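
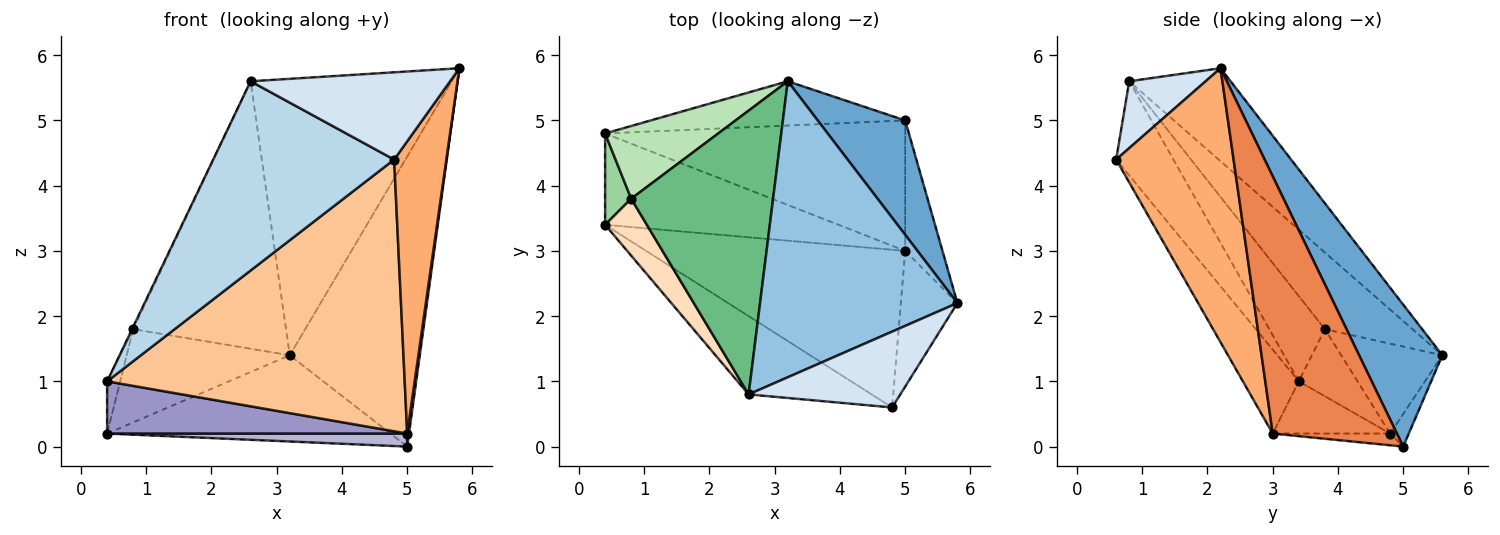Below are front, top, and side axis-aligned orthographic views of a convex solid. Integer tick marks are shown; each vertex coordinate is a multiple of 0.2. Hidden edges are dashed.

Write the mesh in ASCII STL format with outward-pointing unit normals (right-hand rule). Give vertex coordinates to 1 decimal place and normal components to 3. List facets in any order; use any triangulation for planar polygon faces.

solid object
 facet normal 0.512 0.799 0.315
  outer loop
   vertex 5.0 5.0 0.0
   vertex 3.2 5.6 1.4
   vertex 5.8 2.2 5.8
  endloop
 endfacet
 facet normal -0.326 0.645 0.691
  outer loop
   vertex 2.6 0.8 5.6
   vertex 5.8 2.2 5.8
   vertex 3.2 5.6 1.4
  endloop
 endfacet
 facet normal -0.281 -0.887 -0.367
  outer loop
   vertex 2.6 0.8 5.6
   vertex 0.4 3.4 1.0
   vertex 4.8 0.6 4.4
  endloop
 endfacet
 facet normal 0.278 -0.725 0.630
  outer loop
   vertex 2.6 0.8 5.6
   vertex 4.8 0.6 4.4
   vertex 5.8 2.2 5.8
  endloop
 endfacet
 facet normal 0.990 -0.014 -0.143
  outer loop
   vertex 5.0 3.0 0.2
   vertex 5.0 5.0 0.0
   vertex 5.8 2.2 5.8
  endloop
 endfacet
 facet normal 0.898 -0.399 -0.185
  outer loop
   vertex 5.0 3.0 0.2
   vertex 5.8 2.2 5.8
   vertex 4.8 0.6 4.4
  endloop
 endfacet
 facet normal -0.160 -0.854 -0.495
  outer loop
   vertex 5.0 3.0 0.2
   vertex 4.8 0.6 4.4
   vertex 0.4 3.4 1.0
  endloop
 endfacet
 facet normal -0.898 0.018 0.440
  outer loop
   vertex 0.8 3.8 1.8
   vertex 0.4 3.4 1.0
   vertex 2.6 0.8 5.6
  endloop
 endfacet
 facet normal -0.366 0.638 0.677
  outer loop
   vertex 0.8 3.8 1.8
   vertex 2.6 0.8 5.6
   vertex 3.2 5.6 1.4
  endloop
 endfacet
 facet normal -0.913 0.203 0.355
  outer loop
   vertex 0.4 4.8 0.2
   vertex 0.4 3.4 1.0
   vertex 0.8 3.8 1.8
  endloop
 endfacet
 facet normal -0.439 0.708 0.553
  outer loop
   vertex 0.4 4.8 0.2
   vertex 0.8 3.8 1.8
   vertex 3.2 5.6 1.4
  endloop
 endfacet
 facet normal -0.058 0.888 -0.456
  outer loop
   vertex 0.4 4.8 0.2
   vertex 3.2 5.6 1.4
   vertex 5.0 5.0 0.0
  endloop
 endfacet
 facet normal -0.191 -0.487 -0.852
  outer loop
   vertex 0.4 4.8 0.2
   vertex 5.0 3.0 0.2
   vertex 0.4 3.4 1.0
  endloop
 endfacet
 facet normal -0.039 -0.099 -0.994
  outer loop
   vertex 0.4 4.8 0.2
   vertex 5.0 5.0 0.0
   vertex 5.0 3.0 0.2
  endloop
 endfacet
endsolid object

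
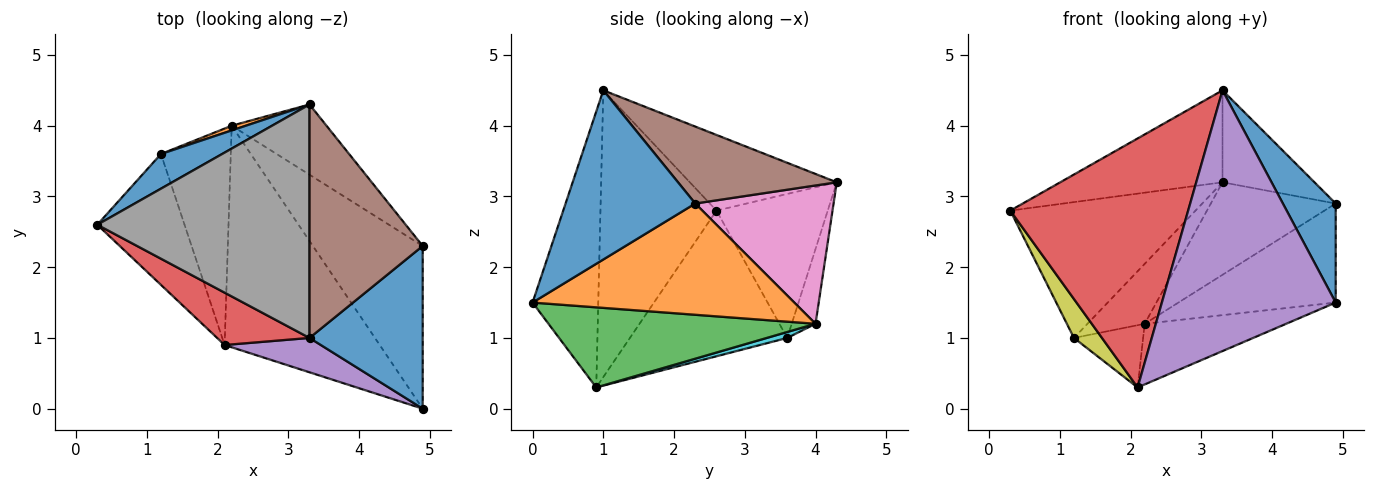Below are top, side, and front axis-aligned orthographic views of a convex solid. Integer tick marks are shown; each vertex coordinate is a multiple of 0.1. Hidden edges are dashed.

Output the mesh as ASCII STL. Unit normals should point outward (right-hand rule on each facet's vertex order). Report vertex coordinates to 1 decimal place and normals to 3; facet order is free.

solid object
 facet normal 0.787 -0.321 0.527
  outer loop
   vertex 3.3 1.0 4.5
   vertex 4.9 0.0 1.5
   vertex 4.9 2.3 2.9
  endloop
 endfacet
 facet normal 0.654 0.393 -0.646
  outer loop
   vertex 2.2 4.0 1.2
   vertex 4.9 2.3 2.9
   vertex 4.9 0.0 1.5
  endloop
 endfacet
 facet normal 0.446 0.236 -0.863
  outer loop
   vertex 2.1 0.9 0.3
   vertex 2.2 4.0 1.2
   vertex 4.9 0.0 1.5
  endloop
 endfacet
 facet normal -0.538 -0.825 0.173
  outer loop
   vertex 2.1 0.9 0.3
   vertex 3.3 1.0 4.5
   vertex 0.3 2.6 2.8
  endloop
 endfacet
 facet normal -0.351 -0.928 0.122
  outer loop
   vertex 2.1 0.9 0.3
   vertex 4.9 0.0 1.5
   vertex 3.3 1.0 4.5
  endloop
 endfacet
 facet normal 0.535 0.310 0.786
  outer loop
   vertex 3.3 4.3 3.2
   vertex 3.3 1.0 4.5
   vertex 4.9 2.3 2.9
  endloop
 endfacet
 facet normal 0.662 0.597 -0.453
  outer loop
   vertex 3.3 4.3 3.2
   vertex 4.9 2.3 2.9
   vertex 2.2 4.0 1.2
  endloop
 endfacet
 facet normal -0.315 0.348 0.883
  outer loop
   vertex 3.3 4.3 3.2
   vertex 0.3 2.6 2.8
   vertex 3.3 1.0 4.5
  endloop
 endfacet
 facet normal -0.848 -0.151 -0.508
  outer loop
   vertex 1.2 3.6 1.0
   vertex 2.1 0.9 0.3
   vertex 0.3 2.6 2.8
  endloop
 endfacet
 facet normal 0.081 0.275 -0.958
  outer loop
   vertex 1.2 3.6 1.0
   vertex 2.2 4.0 1.2
   vertex 2.1 0.9 0.3
  endloop
 endfacet
 facet normal -0.503 0.837 0.214
  outer loop
   vertex 1.2 3.6 1.0
   vertex 0.3 2.6 2.8
   vertex 3.3 4.3 3.2
  endloop
 endfacet
 facet normal -0.383 0.921 0.072
  outer loop
   vertex 1.2 3.6 1.0
   vertex 3.3 4.3 3.2
   vertex 2.2 4.0 1.2
  endloop
 endfacet
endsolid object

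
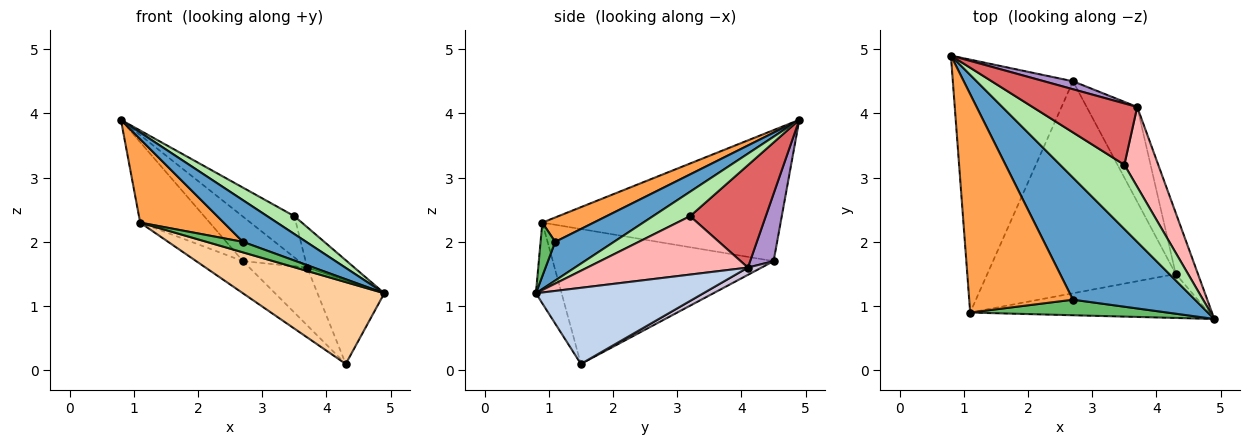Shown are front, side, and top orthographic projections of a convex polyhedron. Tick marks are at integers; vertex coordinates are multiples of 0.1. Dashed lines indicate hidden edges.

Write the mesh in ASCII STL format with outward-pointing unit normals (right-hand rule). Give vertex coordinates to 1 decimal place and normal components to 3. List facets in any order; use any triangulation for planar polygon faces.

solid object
 facet normal 0.287 -0.310 0.906
  outer loop
   vertex 2.7 1.1 2.0
   vertex 4.9 0.8 1.2
   vertex 0.8 4.9 3.9
  endloop
 endfacet
 facet normal 0.897 0.358 -0.261
  outer loop
   vertex 3.7 4.1 1.6
   vertex 4.9 0.8 1.2
   vertex 4.3 1.5 0.1
  endloop
 endfacet
 facet normal 0.215 -0.349 0.912
  outer loop
   vertex 1.1 0.9 2.3
   vertex 2.7 1.1 2.0
   vertex 0.8 4.9 3.9
  endloop
 endfacet
 facet normal -0.158 -0.870 -0.467
  outer loop
   vertex 1.1 0.9 2.3
   vertex 4.3 1.5 0.1
   vertex 4.9 0.8 1.2
  endloop
 endfacet
 facet normal 0.220 -0.545 0.809
  outer loop
   vertex 1.1 0.9 2.3
   vertex 4.9 0.8 1.2
   vertex 2.7 1.1 2.0
  endloop
 endfacet
 facet normal 0.344 -0.252 0.905
  outer loop
   vertex 3.5 3.2 2.4
   vertex 0.8 4.9 3.9
   vertex 4.9 0.8 1.2
  endloop
 endfacet
 facet normal 0.630 0.433 0.644
  outer loop
   vertex 3.5 3.2 2.4
   vertex 3.7 4.1 1.6
   vertex 0.8 4.9 3.9
  endloop
 endfacet
 facet normal 0.838 0.246 0.486
  outer loop
   vertex 3.5 3.2 2.4
   vertex 4.9 0.8 1.2
   vertex 3.7 4.1 1.6
  endloop
 endfacet
 facet normal 0.380 0.910 0.163
  outer loop
   vertex 2.7 4.5 1.7
   vertex 0.8 4.9 3.9
   vertex 3.7 4.1 1.6
  endloop
 endfacet
 facet normal 0.122 0.517 -0.847
  outer loop
   vertex 2.7 4.5 1.7
   vertex 3.7 4.1 1.6
   vertex 4.3 1.5 0.1
  endloop
 endfacet
 facet normal -0.721 0.210 -0.661
  outer loop
   vertex 2.7 4.5 1.7
   vertex 1.1 0.9 2.3
   vertex 0.8 4.9 3.9
  endloop
 endfacet
 facet normal -0.578 0.122 -0.807
  outer loop
   vertex 2.7 4.5 1.7
   vertex 4.3 1.5 0.1
   vertex 1.1 0.9 2.3
  endloop
 endfacet
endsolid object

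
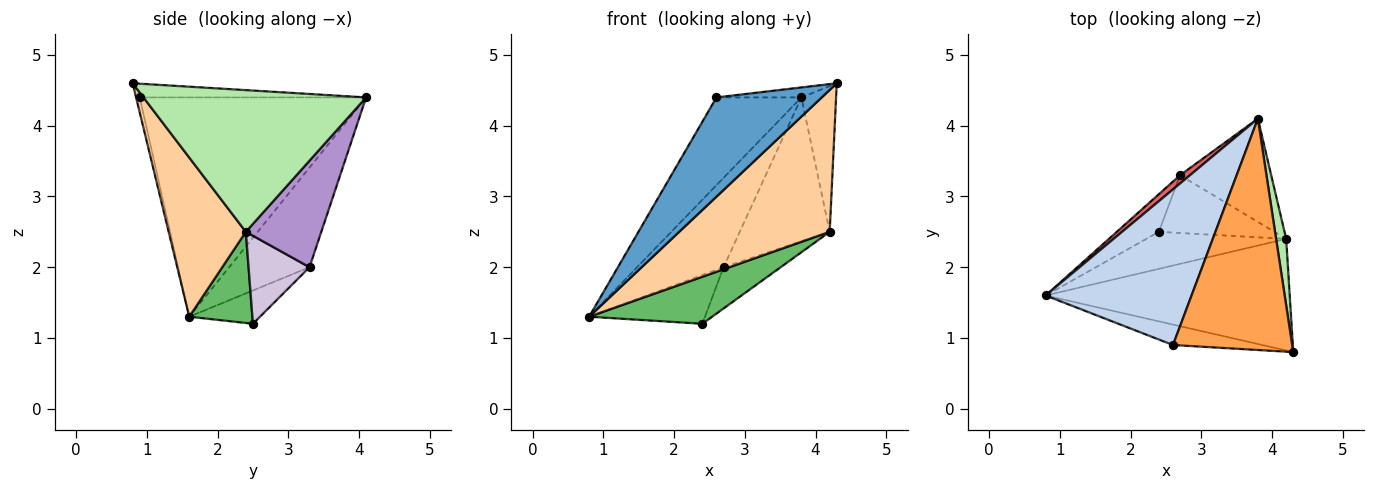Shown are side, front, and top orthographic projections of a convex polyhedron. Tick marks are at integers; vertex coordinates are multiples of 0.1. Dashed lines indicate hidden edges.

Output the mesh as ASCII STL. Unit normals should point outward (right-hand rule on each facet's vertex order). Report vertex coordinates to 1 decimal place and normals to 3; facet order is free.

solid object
 facet normal -0.034 -0.979 -0.201
  outer loop
   vertex 2.6 0.9 4.4
   vertex 0.8 1.6 1.3
   vertex 4.3 0.8 4.6
  endloop
 endfacet
 facet normal -0.795 0.298 0.529
  outer loop
   vertex 2.6 0.9 4.4
   vertex 3.8 4.1 4.4
   vertex 0.8 1.6 1.3
  endloop
 endfacet
 facet normal -0.114 0.043 0.993
  outer loop
   vertex 2.6 0.9 4.4
   vertex 4.3 0.8 4.6
   vertex 3.8 4.1 4.4
  endloop
 endfacet
 facet normal 0.374 -0.729 -0.573
  outer loop
   vertex 4.2 2.4 2.5
   vertex 4.3 0.8 4.6
   vertex 0.8 1.6 1.3
  endloop
 endfacet
 facet normal 0.374 -0.729 -0.574
  outer loop
   vertex 4.2 2.4 2.5
   vertex 0.8 1.6 1.3
   vertex 2.4 2.5 1.2
  endloop
 endfacet
 facet normal 0.986 0.154 0.070
  outer loop
   vertex 4.2 2.4 2.5
   vertex 3.8 4.1 4.4
   vertex 4.3 0.8 4.6
  endloop
 endfacet
 facet normal -0.679 0.731 0.068
  outer loop
   vertex 2.7 3.3 2.0
   vertex 0.8 1.6 1.3
   vertex 3.8 4.1 4.4
  endloop
 endfacet
 facet normal -0.435 0.713 -0.550
  outer loop
   vertex 2.7 3.3 2.0
   vertex 2.4 2.5 1.2
   vertex 0.8 1.6 1.3
  endloop
 endfacet
 facet normal 0.563 0.671 -0.482
  outer loop
   vertex 2.7 3.3 2.0
   vertex 3.8 4.1 4.4
   vertex 4.2 2.4 2.5
  endloop
 endfacet
 facet normal 0.527 0.494 -0.692
  outer loop
   vertex 2.7 3.3 2.0
   vertex 4.2 2.4 2.5
   vertex 2.4 2.5 1.2
  endloop
 endfacet
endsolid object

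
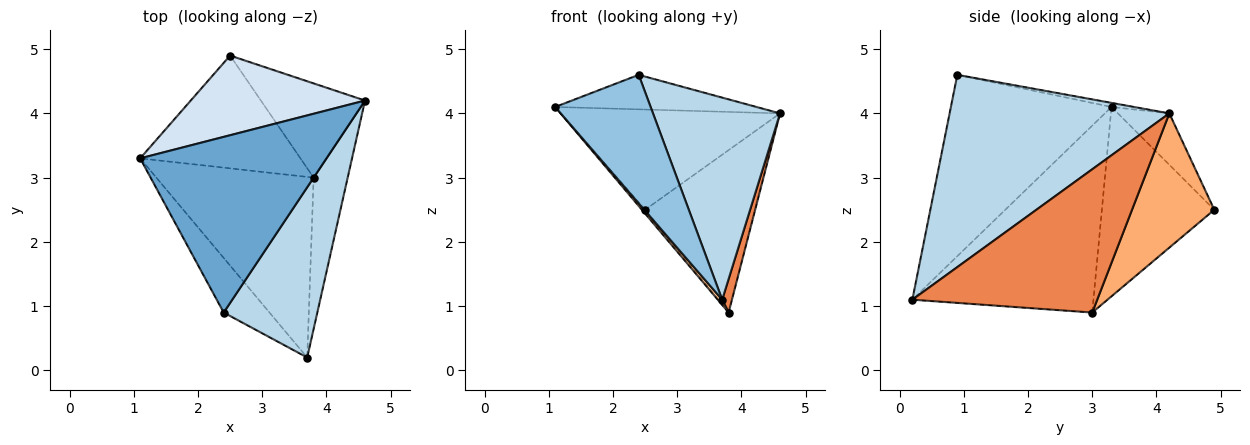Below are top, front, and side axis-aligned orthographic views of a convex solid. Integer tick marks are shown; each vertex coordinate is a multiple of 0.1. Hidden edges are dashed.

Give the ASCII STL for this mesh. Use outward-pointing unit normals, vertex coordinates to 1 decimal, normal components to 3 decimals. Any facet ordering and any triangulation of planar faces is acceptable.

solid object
 facet normal -0.022 0.193 0.981
  outer loop
   vertex 2.4 0.9 4.6
   vertex 4.6 4.2 4.0
   vertex 1.1 3.3 4.1
  endloop
 endfacet
 facet normal -0.840 -0.499 -0.212
  outer loop
   vertex 2.4 0.9 4.6
   vertex 1.1 3.3 4.1
   vertex 3.7 0.2 1.1
  endloop
 endfacet
 facet normal 0.798 -0.461 0.389
  outer loop
   vertex 2.4 0.9 4.6
   vertex 3.7 0.2 1.1
   vertex 4.6 4.2 4.0
  endloop
 endfacet
 facet normal -0.181 0.770 0.612
  outer loop
   vertex 2.5 4.9 2.5
   vertex 1.1 3.3 4.1
   vertex 4.6 4.2 4.0
  endloop
 endfacet
 facet normal 0.972 -0.051 -0.231
  outer loop
   vertex 3.8 3.0 0.9
   vertex 4.6 4.2 4.0
   vertex 3.7 0.2 1.1
  endloop
 endfacet
 facet normal 0.543 0.726 -0.421
  outer loop
   vertex 3.8 3.0 0.9
   vertex 2.5 4.9 2.5
   vertex 4.6 4.2 4.0
  endloop
 endfacet
 facet normal -0.765 -0.019 -0.644
  outer loop
   vertex 3.8 3.0 0.9
   vertex 3.7 0.2 1.1
   vertex 1.1 3.3 4.1
  endloop
 endfacet
 facet normal -0.763 0.022 -0.646
  outer loop
   vertex 3.8 3.0 0.9
   vertex 1.1 3.3 4.1
   vertex 2.5 4.9 2.5
  endloop
 endfacet
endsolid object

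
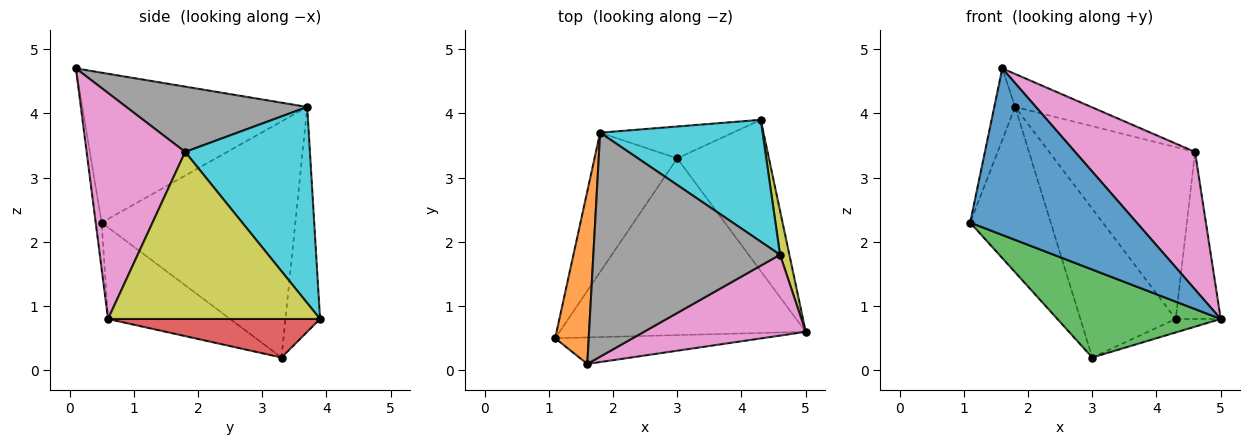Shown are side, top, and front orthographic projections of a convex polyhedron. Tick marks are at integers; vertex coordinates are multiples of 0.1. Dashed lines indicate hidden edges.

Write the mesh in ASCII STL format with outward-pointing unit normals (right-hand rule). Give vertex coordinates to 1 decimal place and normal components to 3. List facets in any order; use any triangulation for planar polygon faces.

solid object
 facet normal -0.035 -0.987 -0.157
  outer loop
   vertex 1.6 0.1 4.7
   vertex 1.1 0.5 2.3
   vertex 5.0 0.6 0.8
  endloop
 endfacet
 facet normal -0.972 0.090 0.218
  outer loop
   vertex 1.8 3.7 4.1
   vertex 1.1 0.5 2.3
   vertex 1.6 0.1 4.7
  endloop
 endfacet
 facet normal -0.316 -0.423 -0.849
  outer loop
   vertex 3.0 3.3 0.2
   vertex 5.0 0.6 0.8
   vertex 1.1 0.5 2.3
  endloop
 endfacet
 facet normal 0.386 0.082 -0.919
  outer loop
   vertex 3.0 3.3 0.2
   vertex 4.3 3.9 0.8
   vertex 5.0 0.6 0.8
  endloop
 endfacet
 facet normal -0.879 0.365 -0.308
  outer loop
   vertex 3.0 3.3 0.2
   vertex 1.1 0.5 2.3
   vertex 1.8 3.7 4.1
  endloop
 endfacet
 facet normal -0.334 0.922 -0.197
  outer loop
   vertex 3.0 3.3 0.2
   vertex 1.8 3.7 4.1
   vertex 4.3 3.9 0.8
  endloop
 endfacet
 facet normal 0.578 -0.704 0.414
  outer loop
   vertex 4.6 1.8 3.4
   vertex 1.6 0.1 4.7
   vertex 5.0 0.6 0.8
  endloop
 endfacet
 facet normal 0.327 0.138 0.935
  outer loop
   vertex 4.6 1.8 3.4
   vertex 1.8 3.7 4.1
   vertex 1.6 0.1 4.7
  endloop
 endfacet
 facet normal 0.977 0.207 0.055
  outer loop
   vertex 4.6 1.8 3.4
   vertex 5.0 0.6 0.8
   vertex 4.3 3.9 0.8
  endloop
 endfacet
 facet normal 0.572 0.669 0.474
  outer loop
   vertex 4.6 1.8 3.4
   vertex 4.3 3.9 0.8
   vertex 1.8 3.7 4.1
  endloop
 endfacet
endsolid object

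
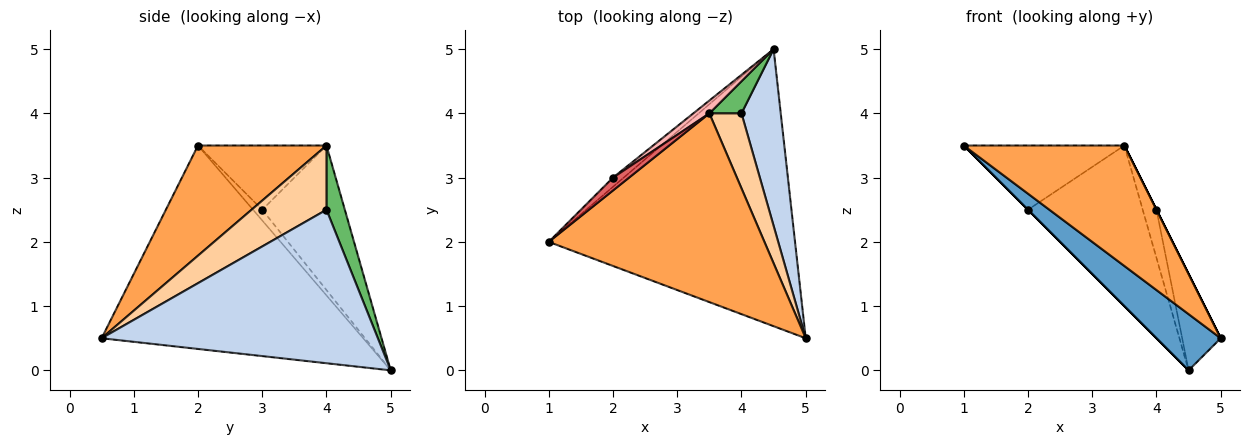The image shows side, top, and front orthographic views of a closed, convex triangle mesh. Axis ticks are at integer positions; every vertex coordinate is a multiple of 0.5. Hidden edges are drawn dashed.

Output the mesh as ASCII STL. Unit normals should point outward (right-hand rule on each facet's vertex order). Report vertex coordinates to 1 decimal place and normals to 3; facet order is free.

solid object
 facet normal -0.629 -0.155 -0.762
  outer loop
   vertex 4.5 5.0 0.0
   vertex 5.0 0.5 0.5
   vertex 1.0 2.0 3.5
  endloop
 endfacet
 facet normal 0.960 0.134 0.246
  outer loop
   vertex 4.0 4.0 2.5
   vertex 5.0 0.5 0.5
   vertex 4.5 5.0 0.0
  endloop
 endfacet
 facet normal 0.395 -0.494 0.774
  outer loop
   vertex 3.5 4.0 3.5
   vertex 1.0 2.0 3.5
   vertex 5.0 0.5 0.5
  endloop
 endfacet
 facet normal 0.894 0.000 0.447
  outer loop
   vertex 3.5 4.0 3.5
   vertex 5.0 0.5 0.5
   vertex 4.0 4.0 2.5
  endloop
 endfacet
 facet normal 0.743 0.557 0.371
  outer loop
   vertex 3.5 4.0 3.5
   vertex 4.0 4.0 2.5
   vertex 4.5 5.0 0.0
  endloop
 endfacet
 facet normal -0.707 0.000 -0.707
  outer loop
   vertex 2.0 3.0 2.5
   vertex 4.5 5.0 0.0
   vertex 1.0 2.0 3.5
  endloop
 endfacet
 facet normal -0.617 0.772 0.154
  outer loop
   vertex 2.0 3.0 2.5
   vertex 1.0 2.0 3.5
   vertex 3.5 4.0 3.5
  endloop
 endfacet
 facet normal -0.583 0.810 0.065
  outer loop
   vertex 2.0 3.0 2.5
   vertex 3.5 4.0 3.5
   vertex 4.5 5.0 0.0
  endloop
 endfacet
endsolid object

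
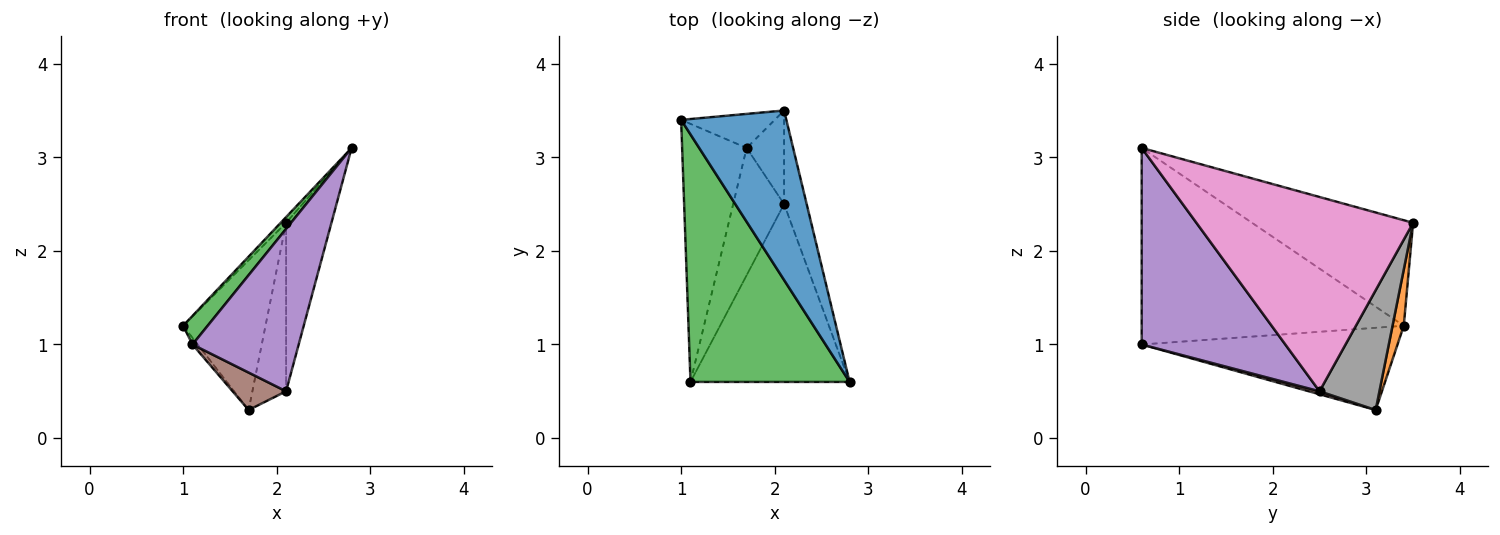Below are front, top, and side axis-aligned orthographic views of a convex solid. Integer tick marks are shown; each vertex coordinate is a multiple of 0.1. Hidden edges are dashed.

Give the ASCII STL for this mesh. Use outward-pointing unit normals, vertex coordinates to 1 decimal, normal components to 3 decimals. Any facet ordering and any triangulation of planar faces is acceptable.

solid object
 facet normal -0.708 0.024 0.706
  outer loop
   vertex 2.1 3.5 2.3
   vertex 1.0 3.4 1.2
   vertex 2.8 0.6 3.1
  endloop
 endfacet
 facet normal 0.132 0.967 -0.220
  outer loop
   vertex 1.7 3.1 0.3
   vertex 1.0 3.4 1.2
   vertex 2.1 3.5 2.3
  endloop
 endfacet
 facet normal -0.775 -0.073 0.628
  outer loop
   vertex 1.1 0.6 1.0
   vertex 2.8 0.6 3.1
   vertex 1.0 3.4 1.2
  endloop
 endfacet
 facet normal -0.787 0.016 -0.617
  outer loop
   vertex 1.1 0.6 1.0
   vertex 1.0 3.4 1.2
   vertex 1.7 3.1 0.3
  endloop
 endfacet
 facet normal 0.674 -0.498 -0.546
  outer loop
   vertex 2.1 2.5 0.5
   vertex 2.8 0.6 3.1
   vertex 1.1 0.6 1.0
  endloop
 endfacet
 facet normal 0.056 -0.282 -0.958
  outer loop
   vertex 2.1 2.5 0.5
   vertex 1.1 0.6 1.0
   vertex 1.7 3.1 0.3
  endloop
 endfacet
 facet normal 0.973 0.204 -0.113
  outer loop
   vertex 2.1 2.5 0.5
   vertex 2.1 3.5 2.3
   vertex 2.8 0.6 3.1
  endloop
 endfacet
 facet normal 0.841 0.473 -0.263
  outer loop
   vertex 2.1 2.5 0.5
   vertex 1.7 3.1 0.3
   vertex 2.1 3.5 2.3
  endloop
 endfacet
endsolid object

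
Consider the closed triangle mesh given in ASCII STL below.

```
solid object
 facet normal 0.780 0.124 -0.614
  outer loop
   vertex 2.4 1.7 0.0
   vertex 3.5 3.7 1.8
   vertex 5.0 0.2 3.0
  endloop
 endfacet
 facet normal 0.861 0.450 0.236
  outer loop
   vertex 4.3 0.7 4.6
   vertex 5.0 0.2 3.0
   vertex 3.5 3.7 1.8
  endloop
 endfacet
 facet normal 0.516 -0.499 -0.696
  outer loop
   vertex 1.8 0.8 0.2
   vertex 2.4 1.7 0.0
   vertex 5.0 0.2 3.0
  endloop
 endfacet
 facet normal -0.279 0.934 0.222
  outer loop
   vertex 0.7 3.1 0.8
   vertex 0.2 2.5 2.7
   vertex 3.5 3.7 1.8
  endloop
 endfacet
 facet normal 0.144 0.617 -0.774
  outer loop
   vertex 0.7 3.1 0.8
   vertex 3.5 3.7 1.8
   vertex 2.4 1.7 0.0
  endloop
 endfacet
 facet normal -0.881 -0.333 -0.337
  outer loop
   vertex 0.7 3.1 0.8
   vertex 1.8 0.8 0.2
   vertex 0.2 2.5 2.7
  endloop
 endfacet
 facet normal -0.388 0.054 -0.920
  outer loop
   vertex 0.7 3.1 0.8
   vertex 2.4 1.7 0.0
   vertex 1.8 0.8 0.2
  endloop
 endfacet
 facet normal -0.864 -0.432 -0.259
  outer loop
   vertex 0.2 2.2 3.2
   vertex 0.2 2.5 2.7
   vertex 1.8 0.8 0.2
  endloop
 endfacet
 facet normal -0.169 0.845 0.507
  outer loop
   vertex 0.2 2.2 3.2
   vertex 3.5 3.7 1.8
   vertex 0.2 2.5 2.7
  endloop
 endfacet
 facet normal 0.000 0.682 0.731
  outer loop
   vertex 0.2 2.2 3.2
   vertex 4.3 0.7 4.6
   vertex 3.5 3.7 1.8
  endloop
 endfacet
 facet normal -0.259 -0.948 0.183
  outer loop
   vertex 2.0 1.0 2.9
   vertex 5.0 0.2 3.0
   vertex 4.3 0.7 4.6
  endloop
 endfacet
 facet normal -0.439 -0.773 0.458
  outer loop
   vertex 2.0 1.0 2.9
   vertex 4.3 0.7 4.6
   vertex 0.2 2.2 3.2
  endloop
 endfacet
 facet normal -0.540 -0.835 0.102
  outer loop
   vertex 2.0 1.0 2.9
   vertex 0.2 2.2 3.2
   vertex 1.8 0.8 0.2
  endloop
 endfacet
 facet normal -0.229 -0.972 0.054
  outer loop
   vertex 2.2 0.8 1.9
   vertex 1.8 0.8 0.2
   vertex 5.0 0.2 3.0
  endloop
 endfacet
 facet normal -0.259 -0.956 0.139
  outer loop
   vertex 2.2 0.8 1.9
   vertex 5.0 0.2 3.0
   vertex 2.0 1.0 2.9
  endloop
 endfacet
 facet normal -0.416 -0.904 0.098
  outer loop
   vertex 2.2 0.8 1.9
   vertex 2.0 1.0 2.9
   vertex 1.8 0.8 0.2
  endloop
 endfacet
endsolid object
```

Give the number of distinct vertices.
10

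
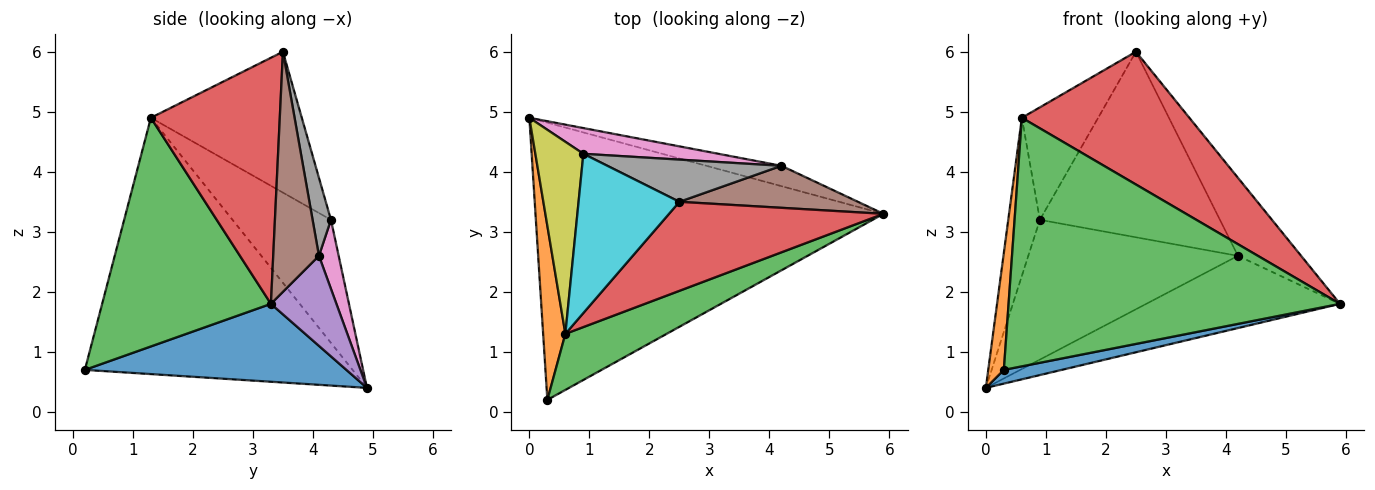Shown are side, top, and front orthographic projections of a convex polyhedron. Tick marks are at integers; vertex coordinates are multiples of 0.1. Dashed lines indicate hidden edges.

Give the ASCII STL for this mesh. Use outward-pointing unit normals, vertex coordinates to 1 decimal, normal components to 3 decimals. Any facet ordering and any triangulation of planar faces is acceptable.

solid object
 facet normal 0.218 -0.048 -0.975
  outer loop
   vertex 0.3 0.2 0.7
   vertex 0.0 4.9 0.4
   vertex 5.9 3.3 1.8
  endloop
 endfacet
 facet normal -0.995 -0.058 0.086
  outer loop
   vertex 0.6 1.3 4.9
   vertex 0.0 4.9 0.4
   vertex 0.3 0.2 0.7
  endloop
 endfacet
 facet normal 0.445 -0.874 0.197
  outer loop
   vertex 0.6 1.3 4.9
   vertex 0.3 0.2 0.7
   vertex 5.9 3.3 1.8
  endloop
 endfacet
 facet normal 0.539 -0.700 0.469
  outer loop
   vertex 0.6 1.3 4.9
   vertex 5.9 3.3 1.8
   vertex 2.5 3.5 6.0
  endloop
 endfacet
 facet normal 0.309 0.915 -0.258
  outer loop
   vertex 4.2 4.1 2.6
   vertex 5.9 3.3 1.8
   vertex 0.0 4.9 0.4
  endloop
 endfacet
 facet normal 0.538 0.742 0.400
  outer loop
   vertex 4.2 4.1 2.6
   vertex 2.5 3.5 6.0
   vertex 5.9 3.3 1.8
  endloop
 endfacet
 facet normal 0.092 0.979 0.180
  outer loop
   vertex 0.9 4.3 3.2
   vertex 4.2 4.1 2.6
   vertex 0.0 4.9 0.4
  endloop
 endfacet
 facet normal 0.099 0.970 0.221
  outer loop
   vertex 0.9 4.3 3.2
   vertex 2.5 3.5 6.0
   vertex 4.2 4.1 2.6
  endloop
 endfacet
 facet normal -0.892 0.287 0.348
  outer loop
   vertex 0.9 4.3 3.2
   vertex 0.0 4.9 0.4
   vertex 0.6 1.3 4.9
  endloop
 endfacet
 facet normal -0.752 0.380 0.538
  outer loop
   vertex 0.9 4.3 3.2
   vertex 0.6 1.3 4.9
   vertex 2.5 3.5 6.0
  endloop
 endfacet
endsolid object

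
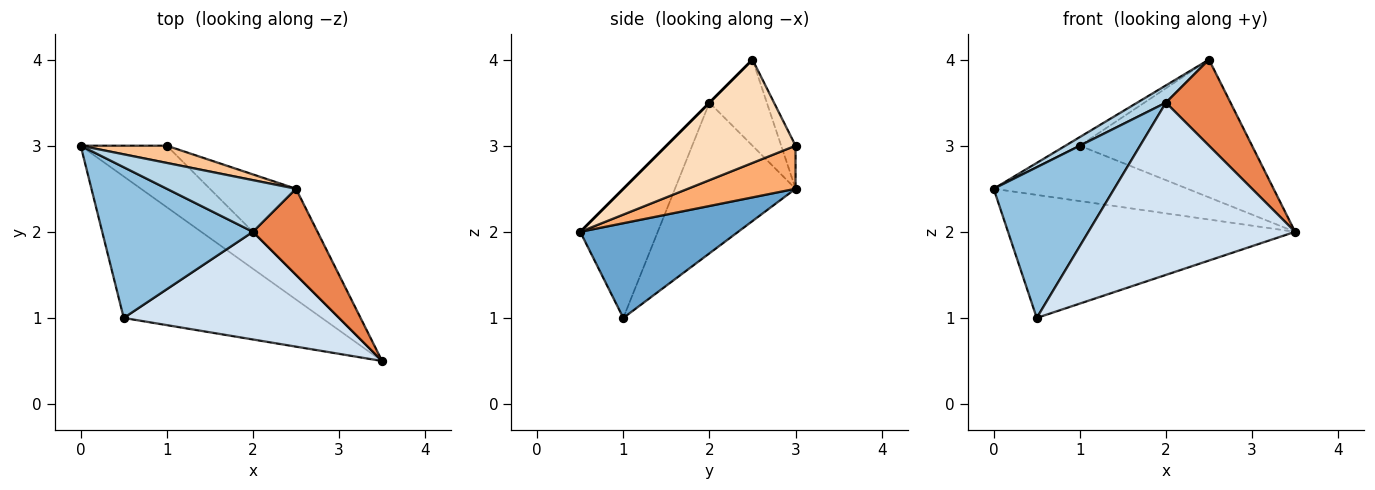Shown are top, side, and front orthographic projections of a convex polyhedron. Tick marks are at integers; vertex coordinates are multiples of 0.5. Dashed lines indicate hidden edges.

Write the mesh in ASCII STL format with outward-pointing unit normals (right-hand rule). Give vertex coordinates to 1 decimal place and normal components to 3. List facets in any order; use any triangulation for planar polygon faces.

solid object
 facet normal 0.339 0.617 -0.710
  outer loop
   vertex 0.5 1.0 1.0
   vertex 0.0 3.0 2.5
   vertex 3.5 0.5 2.0
  endloop
 endfacet
 facet normal -0.577 -0.577 0.577
  outer loop
   vertex 2.0 2.0 3.5
   vertex 0.0 3.0 2.5
   vertex 0.5 1.0 1.0
  endloop
 endfacet
 facet normal -0.535 -0.267 0.802
  outer loop
   vertex 2.0 2.0 3.5
   vertex 2.5 2.5 4.0
   vertex 0.0 3.0 2.5
  endloop
 endfacet
 facet normal -0.303 -0.808 0.505
  outer loop
   vertex 2.0 2.0 3.5
   vertex 0.5 1.0 1.0
   vertex 3.5 0.5 2.0
  endloop
 endfacet
 facet normal 0.000 -0.707 0.707
  outer loop
   vertex 2.0 2.0 3.5
   vertex 3.5 0.5 2.0
   vertex 2.5 2.5 4.0
  endloop
 endfacet
 facet normal 0.348 0.627 -0.697
  outer loop
   vertex 1.0 3.0 3.0
   vertex 3.5 0.5 2.0
   vertex 0.0 3.0 2.5
  endloop
 endfacet
 facet normal -0.408 0.408 0.816
  outer loop
   vertex 1.0 3.0 3.0
   vertex 0.0 3.0 2.5
   vertex 2.5 2.5 4.0
  endloop
 endfacet
 facet normal 0.537 0.716 -0.447
  outer loop
   vertex 1.0 3.0 3.0
   vertex 2.5 2.5 4.0
   vertex 3.5 0.5 2.0
  endloop
 endfacet
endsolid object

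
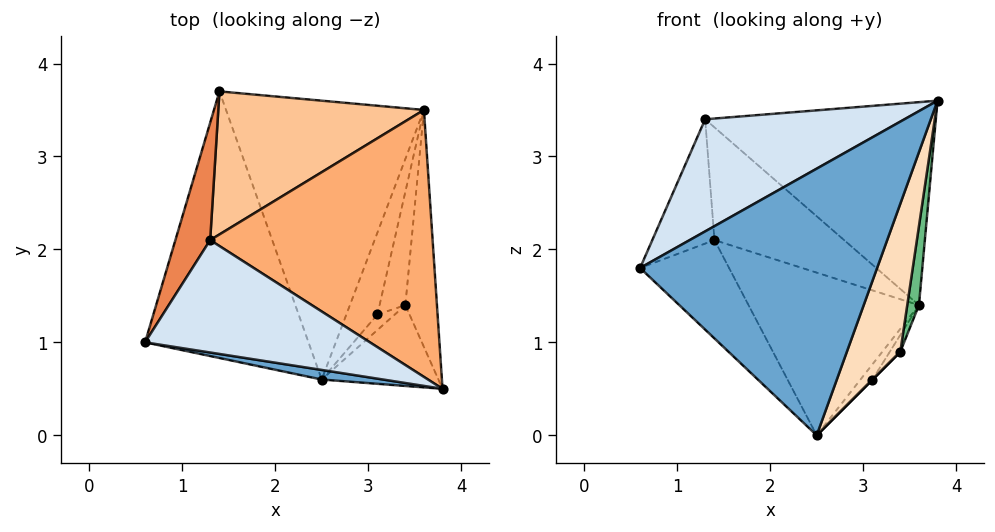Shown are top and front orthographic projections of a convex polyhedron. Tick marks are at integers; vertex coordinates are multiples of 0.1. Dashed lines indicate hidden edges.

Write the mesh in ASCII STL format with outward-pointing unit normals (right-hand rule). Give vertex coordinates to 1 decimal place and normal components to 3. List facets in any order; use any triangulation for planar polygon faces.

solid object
 facet normal -0.174 -0.984 0.035
  outer loop
   vertex 2.5 0.6 0.0
   vertex 3.8 0.5 3.6
   vertex 0.6 1.0 1.8
  endloop
 endfacet
 facet normal -0.632 0.268 -0.727
  outer loop
   vertex 2.5 0.6 0.0
   vertex 0.6 1.0 1.8
   vertex 1.4 3.7 2.1
  endloop
 endfacet
 facet normal -0.223 0.491 -0.842
  outer loop
   vertex 3.6 3.5 1.4
   vertex 2.5 0.6 0.0
   vertex 1.4 3.7 2.1
  endloop
 endfacet
 facet normal -0.453 -0.629 0.631
  outer loop
   vertex 1.3 2.1 3.4
   vertex 0.6 1.0 1.8
   vertex 3.8 0.5 3.6
  endloop
 endfacet
 facet normal -0.938 0.252 0.237
  outer loop
   vertex 1.3 2.1 3.4
   vertex 1.4 3.7 2.1
   vertex 0.6 1.0 1.8
  endloop
 endfacet
 facet normal 0.308 0.576 0.757
  outer loop
   vertex 1.3 2.1 3.4
   vertex 3.8 0.5 3.6
   vertex 3.6 3.5 1.4
  endloop
 endfacet
 facet normal 0.293 0.592 0.751
  outer loop
   vertex 1.3 2.1 3.4
   vertex 3.6 3.5 1.4
   vertex 1.4 3.7 2.1
  endloop
 endfacet
 facet normal 0.783 -0.546 -0.298
  outer loop
   vertex 3.4 1.4 0.9
   vertex 3.8 0.5 3.6
   vertex 2.5 0.6 0.0
  endloop
 endfacet
 facet normal 0.985 -0.055 -0.164
  outer loop
   vertex 3.4 1.4 0.9
   vertex 3.6 3.5 1.4
   vertex 3.8 0.5 3.6
  endloop
 endfacet
 facet normal 0.610 0.145 -0.779
  outer loop
   vertex 3.1 1.3 0.6
   vertex 2.5 0.6 0.0
   vertex 3.6 3.5 1.4
  endloop
 endfacet
 facet normal 0.707 0.000 -0.707
  outer loop
   vertex 3.1 1.3 0.6
   vertex 3.4 1.4 0.9
   vertex 2.5 0.6 0.0
  endloop
 endfacet
 facet normal 0.685 0.106 -0.721
  outer loop
   vertex 3.1 1.3 0.6
   vertex 3.6 3.5 1.4
   vertex 3.4 1.4 0.9
  endloop
 endfacet
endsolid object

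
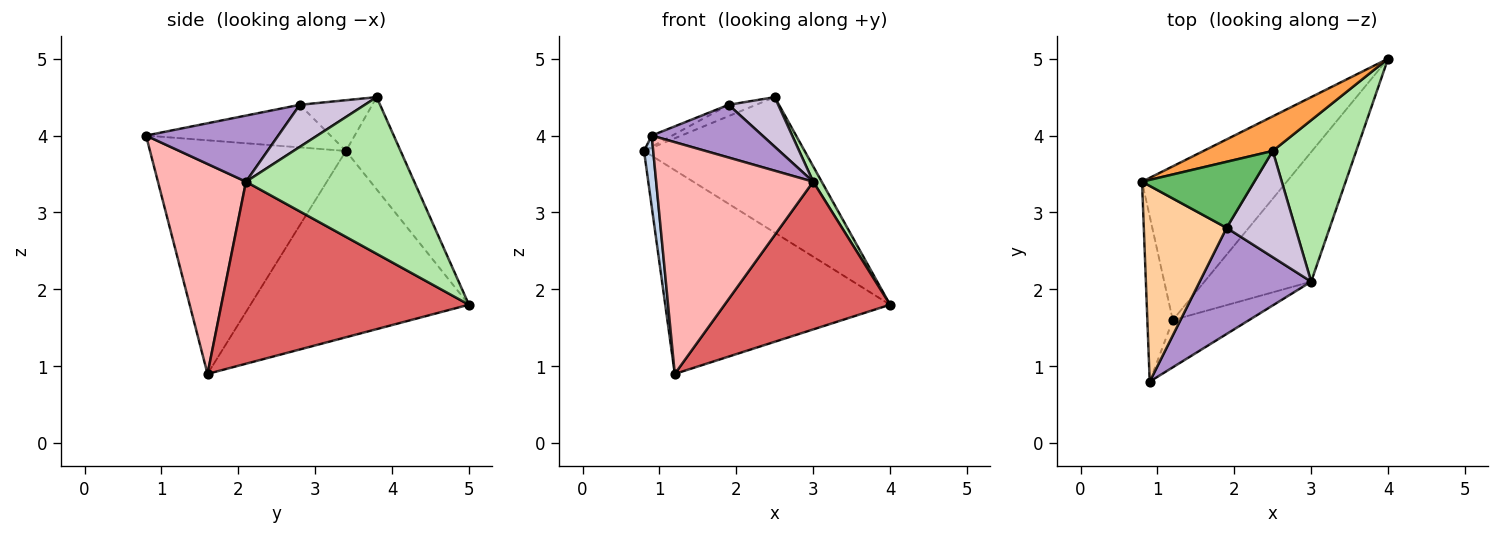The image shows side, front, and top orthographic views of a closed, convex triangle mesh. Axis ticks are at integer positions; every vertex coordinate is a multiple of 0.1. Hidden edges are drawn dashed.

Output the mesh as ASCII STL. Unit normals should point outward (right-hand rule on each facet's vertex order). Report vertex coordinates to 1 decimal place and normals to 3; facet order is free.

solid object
 facet normal -0.613 0.631 -0.476
  outer loop
   vertex 1.2 1.6 0.9
   vertex 0.8 3.4 3.8
   vertex 4.0 5.0 1.8
  endloop
 endfacet
 facet normal -0.993 -0.047 -0.108
  outer loop
   vertex 1.2 1.6 0.9
   vertex 0.9 0.8 4.0
   vertex 0.8 3.4 3.8
  endloop
 endfacet
 facet normal -0.313 0.920 0.235
  outer loop
   vertex 2.5 3.8 4.5
   vertex 4.0 5.0 1.8
   vertex 0.8 3.4 3.8
  endloop
 endfacet
 facet normal -0.457 0.051 0.888
  outer loop
   vertex 1.9 2.8 4.4
   vertex 0.8 3.4 3.8
   vertex 0.9 0.8 4.0
  endloop
 endfacet
 facet normal -0.407 0.154 0.900
  outer loop
   vertex 1.9 2.8 4.4
   vertex 2.5 3.8 4.5
   vertex 0.8 3.4 3.8
  endloop
 endfacet
 facet normal 0.882 -0.045 0.470
  outer loop
   vertex 3.0 2.1 3.4
   vertex 4.0 5.0 1.8
   vertex 2.5 3.8 4.5
  endloop
 endfacet
 facet normal 0.747 -0.499 -0.438
  outer loop
   vertex 3.0 2.1 3.4
   vertex 1.2 1.6 0.9
   vertex 4.0 5.0 1.8
  endloop
 endfacet
 facet normal 0.482 -0.859 -0.175
  outer loop
   vertex 3.0 2.1 3.4
   vertex 0.9 0.8 4.0
   vertex 1.2 1.6 0.9
  endloop
 endfacet
 facet normal 0.469 -0.393 0.791
  outer loop
   vertex 3.0 2.1 3.4
   vertex 1.9 2.8 4.4
   vertex 0.9 0.8 4.0
  endloop
 endfacet
 facet normal 0.485 -0.370 0.792
  outer loop
   vertex 3.0 2.1 3.4
   vertex 2.5 3.8 4.5
   vertex 1.9 2.8 4.4
  endloop
 endfacet
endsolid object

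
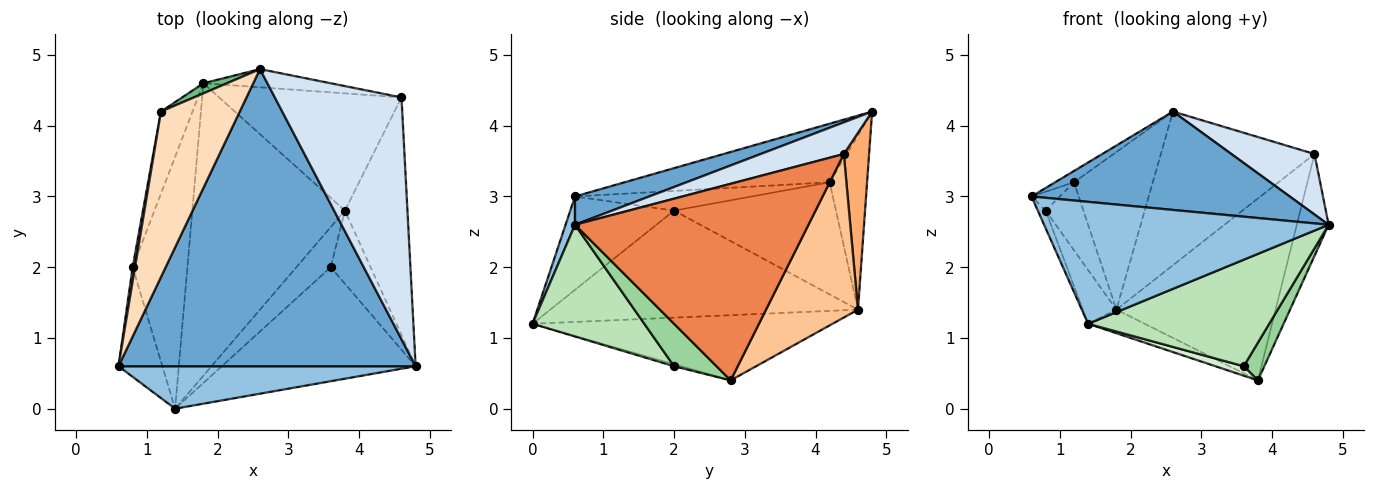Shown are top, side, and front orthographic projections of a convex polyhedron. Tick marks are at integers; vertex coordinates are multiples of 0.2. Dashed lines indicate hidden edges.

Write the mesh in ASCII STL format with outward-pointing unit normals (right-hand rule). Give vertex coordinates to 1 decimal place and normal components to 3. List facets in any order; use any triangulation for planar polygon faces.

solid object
 facet normal 0.090 -0.313 0.945
  outer loop
   vertex 2.6 4.8 4.2
   vertex 0.6 0.6 3.0
   vertex 4.8 0.6 2.6
  endloop
 endfacet
 facet normal 0.031 -0.944 0.329
  outer loop
   vertex 1.4 0.0 1.2
   vertex 4.8 0.6 2.6
   vertex 0.6 0.6 3.0
  endloop
 endfacet
 facet normal -0.392 0.074 -0.917
  outer loop
   vertex 1.4 0.0 1.2
   vertex 1.8 4.6 1.4
   vertex 3.8 2.8 0.4
  endloop
 endfacet
 facet normal 0.236 -0.236 0.943
  outer loop
   vertex 4.6 4.4 3.6
   vertex 2.6 4.8 4.2
   vertex 4.8 0.6 2.6
  endloop
 endfacet
 facet normal 0.945 0.129 -0.301
  outer loop
   vertex 4.6 4.4 3.6
   vertex 4.8 0.6 2.6
   vertex 3.8 2.8 0.4
  endloop
 endfacet
 facet normal 0.161 0.980 -0.116
  outer loop
   vertex 4.6 4.4 3.6
   vertex 1.8 4.6 1.4
   vertex 2.6 4.8 4.2
  endloop
 endfacet
 facet normal 0.437 0.756 -0.487
  outer loop
   vertex 4.6 4.4 3.6
   vertex 3.8 2.8 0.4
   vertex 1.8 4.6 1.4
  endloop
 endfacet
 facet normal -0.596 0.055 0.801
  outer loop
   vertex 1.2 4.2 3.2
   vertex 0.6 0.6 3.0
   vertex 2.6 4.8 4.2
  endloop
 endfacet
 facet normal -0.428 0.902 0.058
  outer loop
   vertex 1.2 4.2 3.2
   vertex 2.6 4.8 4.2
   vertex 1.8 4.6 1.4
  endloop
 endfacet
 facet normal 0.687 -0.333 -0.646
  outer loop
   vertex 3.6 2.0 0.6
   vertex 3.8 2.8 0.4
   vertex 4.8 0.6 2.6
  endloop
 endfacet
 facet normal 0.388 -0.629 -0.673
  outer loop
   vertex 3.6 2.0 0.6
   vertex 4.8 0.6 2.6
   vertex 1.4 0.0 1.2
  endloop
 endfacet
 facet normal -0.057 -0.229 -0.972
  outer loop
   vertex 3.6 2.0 0.6
   vertex 1.4 0.0 1.2
   vertex 3.8 2.8 0.4
  endloop
 endfacet
 facet normal -0.981 0.157 0.118
  outer loop
   vertex 0.8 2.0 2.8
   vertex 0.6 0.6 3.0
   vertex 1.2 4.2 3.2
  endloop
 endfacet
 facet normal -0.939 0.219 -0.264
  outer loop
   vertex 0.8 2.0 2.8
   vertex 1.2 4.2 3.2
   vertex 1.8 4.6 1.4
  endloop
 endfacet
 facet normal -0.903 0.068 -0.424
  outer loop
   vertex 0.8 2.0 2.8
   vertex 1.4 0.0 1.2
   vertex 0.6 0.6 3.0
  endloop
 endfacet
 facet normal -0.886 0.097 -0.453
  outer loop
   vertex 0.8 2.0 2.8
   vertex 1.8 4.6 1.4
   vertex 1.4 0.0 1.2
  endloop
 endfacet
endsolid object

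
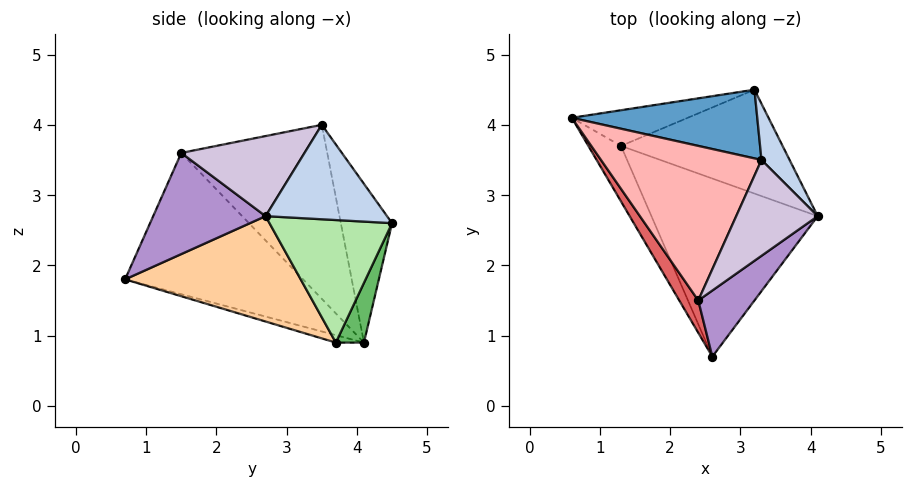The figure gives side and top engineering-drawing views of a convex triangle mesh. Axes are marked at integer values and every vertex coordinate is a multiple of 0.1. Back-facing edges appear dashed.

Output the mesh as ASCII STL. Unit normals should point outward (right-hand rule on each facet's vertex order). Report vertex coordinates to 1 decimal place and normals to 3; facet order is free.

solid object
 facet normal -0.460 0.707 0.538
  outer loop
   vertex 3.2 4.5 2.6
   vertex 0.6 4.1 0.9
   vertex 3.3 3.5 4.0
  endloop
 endfacet
 facet normal 0.859 0.444 0.256
  outer loop
   vertex 3.2 4.5 2.6
   vertex 3.3 3.5 4.0
   vertex 4.1 2.7 2.7
  endloop
 endfacet
 facet normal -0.207 -0.362 -0.909
  outer loop
   vertex 1.3 3.7 0.9
   vertex 2.6 0.7 1.8
   vertex 0.6 4.1 0.9
  endloop
 endfacet
 facet normal 0.535 -0.021 -0.844
  outer loop
   vertex 1.3 3.7 0.9
   vertex 4.1 2.7 2.7
   vertex 2.6 0.7 1.8
  endloop
 endfacet
 facet normal 0.357 0.625 -0.694
  outer loop
   vertex 1.3 3.7 0.9
   vertex 0.6 4.1 0.9
   vertex 3.2 4.5 2.6
  endloop
 endfacet
 facet normal 0.585 0.250 -0.772
  outer loop
   vertex 1.3 3.7 0.9
   vertex 3.2 4.5 2.6
   vertex 4.1 2.7 2.7
  endloop
 endfacet
 facet normal -0.869 -0.480 0.117
  outer loop
   vertex 2.4 1.5 3.6
   vertex 0.6 4.1 0.9
   vertex 2.6 0.7 1.8
  endloop
 endfacet
 facet normal -0.721 0.192 0.665
  outer loop
   vertex 2.4 1.5 3.6
   vertex 3.3 3.5 4.0
   vertex 0.6 4.1 0.9
  endloop
 endfacet
 facet normal 0.658 -0.658 0.366
  outer loop
   vertex 2.4 1.5 3.6
   vertex 2.6 0.7 1.8
   vertex 4.1 2.7 2.7
  endloop
 endfacet
 facet normal 0.637 -0.416 0.648
  outer loop
   vertex 2.4 1.5 3.6
   vertex 4.1 2.7 2.7
   vertex 3.3 3.5 4.0
  endloop
 endfacet
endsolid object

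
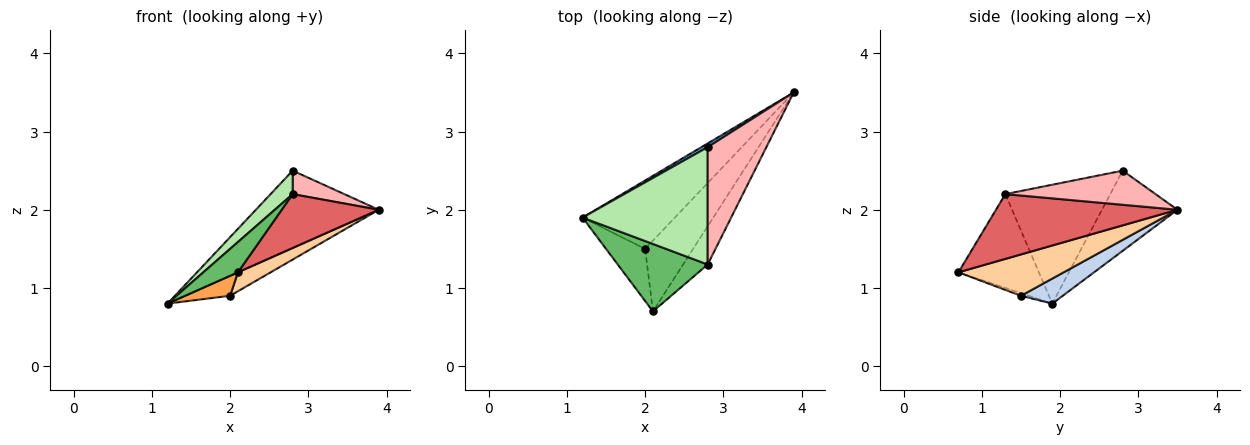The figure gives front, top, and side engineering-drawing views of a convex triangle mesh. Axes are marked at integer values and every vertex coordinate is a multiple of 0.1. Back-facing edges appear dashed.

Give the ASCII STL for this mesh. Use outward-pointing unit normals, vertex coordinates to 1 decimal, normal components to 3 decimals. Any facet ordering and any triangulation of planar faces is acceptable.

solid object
 facet normal -0.523 0.851 0.041
  outer loop
   vertex 2.8 2.8 2.5
   vertex 3.9 3.5 2.0
   vertex 1.2 1.9 0.8
  endloop
 endfacet
 facet normal 0.252 0.272 -0.929
  outer loop
   vertex 2.0 1.5 0.9
   vertex 1.2 1.9 0.8
   vertex 3.9 3.5 2.0
  endloop
 endfacet
 facet normal -0.062 -0.357 -0.932
  outer loop
   vertex 2.0 1.5 0.9
   vertex 2.1 0.7 1.2
   vertex 1.2 1.9 0.8
  endloop
 endfacet
 facet normal 0.639 -0.199 -0.743
  outer loop
   vertex 2.0 1.5 0.9
   vertex 3.9 3.5 2.0
   vertex 2.1 0.7 1.2
  endloop
 endfacet
 facet normal -0.689 -0.297 0.661
  outer loop
   vertex 2.8 1.3 2.2
   vertex 1.2 1.9 0.8
   vertex 2.1 0.7 1.2
  endloop
 endfacet
 facet normal -0.682 -0.143 0.717
  outer loop
   vertex 2.8 1.3 2.2
   vertex 2.8 2.8 2.5
   vertex 1.2 1.9 0.8
  endloop
 endfacet
 facet normal 0.836 -0.447 -0.317
  outer loop
   vertex 2.8 1.3 2.2
   vertex 2.1 0.7 1.2
   vertex 3.9 3.5 2.0
  endloop
 endfacet
 facet normal 0.496 -0.170 0.852
  outer loop
   vertex 2.8 1.3 2.2
   vertex 3.9 3.5 2.0
   vertex 2.8 2.8 2.5
  endloop
 endfacet
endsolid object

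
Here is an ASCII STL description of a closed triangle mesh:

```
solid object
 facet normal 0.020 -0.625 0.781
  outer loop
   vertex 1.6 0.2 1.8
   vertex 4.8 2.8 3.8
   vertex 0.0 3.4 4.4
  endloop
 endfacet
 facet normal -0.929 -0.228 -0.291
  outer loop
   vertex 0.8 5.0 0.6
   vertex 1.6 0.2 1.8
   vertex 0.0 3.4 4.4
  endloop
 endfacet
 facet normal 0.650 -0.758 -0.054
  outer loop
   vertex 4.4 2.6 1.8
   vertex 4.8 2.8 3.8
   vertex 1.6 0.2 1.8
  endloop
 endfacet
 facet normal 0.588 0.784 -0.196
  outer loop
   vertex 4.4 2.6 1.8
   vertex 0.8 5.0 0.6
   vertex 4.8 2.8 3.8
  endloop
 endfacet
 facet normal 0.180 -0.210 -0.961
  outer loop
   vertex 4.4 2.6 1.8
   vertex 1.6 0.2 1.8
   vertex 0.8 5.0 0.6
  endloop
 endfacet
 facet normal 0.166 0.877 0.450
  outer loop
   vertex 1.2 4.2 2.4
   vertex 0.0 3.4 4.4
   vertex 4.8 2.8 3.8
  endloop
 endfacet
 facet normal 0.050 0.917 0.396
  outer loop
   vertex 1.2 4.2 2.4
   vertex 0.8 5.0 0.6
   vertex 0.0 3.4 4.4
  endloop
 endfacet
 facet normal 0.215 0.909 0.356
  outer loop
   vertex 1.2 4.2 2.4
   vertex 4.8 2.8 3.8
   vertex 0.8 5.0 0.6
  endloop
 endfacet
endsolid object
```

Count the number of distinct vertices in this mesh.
6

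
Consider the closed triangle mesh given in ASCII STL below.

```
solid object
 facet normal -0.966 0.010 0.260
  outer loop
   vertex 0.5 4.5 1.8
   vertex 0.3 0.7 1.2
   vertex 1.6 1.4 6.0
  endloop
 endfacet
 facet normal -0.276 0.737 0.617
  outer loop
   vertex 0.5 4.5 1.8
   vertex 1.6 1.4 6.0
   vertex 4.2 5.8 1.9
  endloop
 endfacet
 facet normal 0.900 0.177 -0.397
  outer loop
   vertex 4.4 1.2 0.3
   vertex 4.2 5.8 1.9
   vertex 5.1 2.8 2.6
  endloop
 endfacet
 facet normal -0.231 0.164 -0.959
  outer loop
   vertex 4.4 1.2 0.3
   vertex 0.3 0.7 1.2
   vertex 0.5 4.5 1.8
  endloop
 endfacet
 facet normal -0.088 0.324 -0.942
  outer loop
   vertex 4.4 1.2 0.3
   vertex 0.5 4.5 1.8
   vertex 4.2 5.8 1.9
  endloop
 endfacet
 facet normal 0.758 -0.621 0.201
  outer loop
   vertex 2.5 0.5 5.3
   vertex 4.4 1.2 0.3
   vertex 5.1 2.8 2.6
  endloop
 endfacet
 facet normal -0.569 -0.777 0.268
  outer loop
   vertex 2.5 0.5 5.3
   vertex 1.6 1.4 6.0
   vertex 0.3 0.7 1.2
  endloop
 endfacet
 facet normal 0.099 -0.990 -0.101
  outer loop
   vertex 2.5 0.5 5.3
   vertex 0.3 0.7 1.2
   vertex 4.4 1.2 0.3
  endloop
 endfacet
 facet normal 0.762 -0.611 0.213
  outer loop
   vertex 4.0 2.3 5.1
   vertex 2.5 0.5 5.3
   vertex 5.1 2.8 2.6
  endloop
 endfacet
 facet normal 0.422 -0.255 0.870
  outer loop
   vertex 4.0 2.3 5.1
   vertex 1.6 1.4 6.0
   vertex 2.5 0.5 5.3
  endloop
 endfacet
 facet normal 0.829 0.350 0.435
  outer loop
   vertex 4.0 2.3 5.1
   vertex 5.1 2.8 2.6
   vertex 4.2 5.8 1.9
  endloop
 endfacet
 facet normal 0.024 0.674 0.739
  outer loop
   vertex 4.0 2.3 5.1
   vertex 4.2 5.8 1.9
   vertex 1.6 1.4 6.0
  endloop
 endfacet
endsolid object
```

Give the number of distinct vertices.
8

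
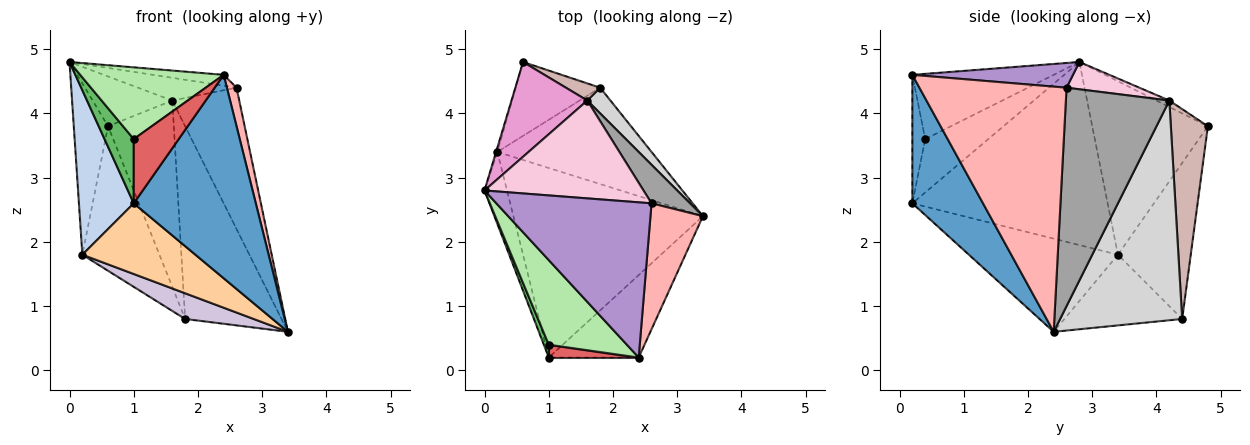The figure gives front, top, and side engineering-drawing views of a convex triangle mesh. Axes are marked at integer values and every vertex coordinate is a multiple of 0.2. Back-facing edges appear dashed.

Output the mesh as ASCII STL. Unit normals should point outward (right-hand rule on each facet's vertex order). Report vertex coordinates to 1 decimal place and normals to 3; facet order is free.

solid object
 facet normal 0.473 -0.817 -0.331
  outer loop
   vertex 2.4 0.2 4.6
   vertex 1.0 0.2 2.6
   vertex 3.4 2.4 0.6
  endloop
 endfacet
 facet normal -0.956 -0.268 -0.117
  outer loop
   vertex 0.2 3.4 1.8
   vertex 1.0 0.2 2.6
   vertex 0.0 2.8 4.8
  endloop
 endfacet
 facet normal -0.959 0.284 -0.007
  outer loop
   vertex 0.2 3.4 1.8
   vertex 0.0 2.8 4.8
   vertex 0.6 4.8 3.8
  endloop
 endfacet
 facet normal -0.418 -0.317 -0.851
  outer loop
   vertex 0.2 3.4 1.8
   vertex 3.4 2.4 0.6
   vertex 1.0 0.2 2.6
  endloop
 endfacet
 facet normal -0.904 -0.419 0.084
  outer loop
   vertex 1.0 0.4 3.6
   vertex 0.0 2.8 4.8
   vertex 1.0 0.2 2.6
  endloop
 endfacet
 facet normal -0.537 -0.545 0.643
  outer loop
   vertex 1.0 0.4 3.6
   vertex 2.4 0.2 4.6
   vertex 0.0 2.8 4.8
  endloop
 endfacet
 facet normal -0.270 -0.944 0.189
  outer loop
   vertex 1.0 0.4 3.6
   vertex 1.0 0.2 2.6
   vertex 2.4 0.2 4.6
  endloop
 endfacet
 facet normal 0.976 -0.064 0.209
  outer loop
   vertex 2.6 2.6 4.4
   vertex 2.4 0.2 4.6
   vertex 3.4 2.4 0.6
  endloop
 endfacet
 facet normal 0.157 0.069 0.985
  outer loop
   vertex 2.6 2.6 4.4
   vertex 0.0 2.8 4.8
   vertex 2.4 0.2 4.6
  endloop
 endfacet
 facet normal -0.405 -0.236 -0.883
  outer loop
   vertex 1.8 4.4 0.8
   vertex 3.4 2.4 0.6
   vertex 0.2 3.4 1.8
  endloop
 endfacet
 facet normal -0.644 0.681 -0.348
  outer loop
   vertex 1.8 4.4 0.8
   vertex 0.2 3.4 1.8
   vertex 0.6 4.8 3.8
  endloop
 endfacet
 facet normal 0.489 0.869 0.080
  outer loop
   vertex 1.6 4.2 4.2
   vertex 1.8 4.4 0.8
   vertex 0.6 4.8 3.8
  endloop
 endfacet
 facet normal -0.075 0.464 0.883
  outer loop
   vertex 1.6 4.2 4.2
   vertex 0.6 4.8 3.8
   vertex 0.0 2.8 4.8
  endloop
 endfacet
 facet normal 0.165 0.223 0.961
  outer loop
   vertex 1.6 4.2 4.2
   vertex 0.0 2.8 4.8
   vertex 2.6 2.6 4.4
  endloop
 endfacet
 facet normal 0.831 0.537 0.147
  outer loop
   vertex 1.6 4.2 4.2
   vertex 2.6 2.6 4.4
   vertex 3.4 2.4 0.6
  endloop
 endfacet
 facet normal 0.782 0.618 0.082
  outer loop
   vertex 1.6 4.2 4.2
   vertex 3.4 2.4 0.6
   vertex 1.8 4.4 0.8
  endloop
 endfacet
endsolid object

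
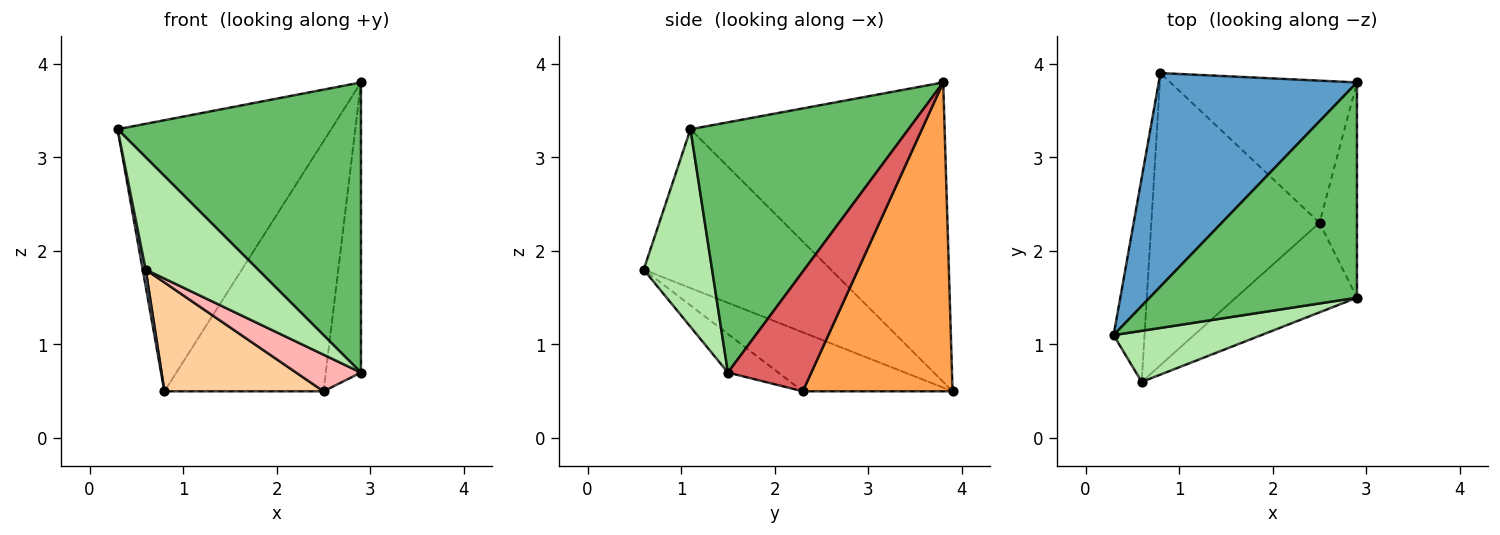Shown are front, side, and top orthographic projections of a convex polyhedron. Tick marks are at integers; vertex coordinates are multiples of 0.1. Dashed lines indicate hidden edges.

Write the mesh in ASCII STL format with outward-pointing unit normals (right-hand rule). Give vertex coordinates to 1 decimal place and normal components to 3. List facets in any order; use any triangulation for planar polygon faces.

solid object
 facet normal -0.683 0.574 0.452
  outer loop
   vertex 0.8 3.9 0.5
   vertex 0.3 1.1 3.3
   vertex 2.9 3.8 3.8
  endloop
 endfacet
 facet normal -0.981 -0.016 -0.191
  outer loop
   vertex 0.6 0.6 1.8
   vertex 0.3 1.1 3.3
   vertex 0.8 3.9 0.5
  endloop
 endfacet
 facet normal 0.633 0.673 -0.383
  outer loop
   vertex 2.5 2.3 0.5
   vertex 0.8 3.9 0.5
   vertex 2.9 3.8 3.8
  endloop
 endfacet
 facet normal -0.312 -0.332 -0.890
  outer loop
   vertex 2.5 2.3 0.5
   vertex 0.6 0.6 1.8
   vertex 0.8 3.9 0.5
  endloop
 endfacet
 facet normal 0.584 -0.652 0.484
  outer loop
   vertex 2.9 1.5 0.7
   vertex 2.9 3.8 3.8
   vertex 0.3 1.1 3.3
  endloop
 endfacet
 facet normal 0.485 -0.796 0.362
  outer loop
   vertex 2.9 1.5 0.7
   vertex 0.3 1.1 3.3
   vertex 0.6 0.6 1.8
  endloop
 endfacet
 facet normal 0.885 0.373 -0.277
  outer loop
   vertex 2.9 1.5 0.7
   vertex 2.5 2.3 0.5
   vertex 2.9 3.8 3.8
  endloop
 endfacet
 facet normal -0.282 -0.363 -0.888
  outer loop
   vertex 2.9 1.5 0.7
   vertex 0.6 0.6 1.8
   vertex 2.5 2.3 0.5
  endloop
 endfacet
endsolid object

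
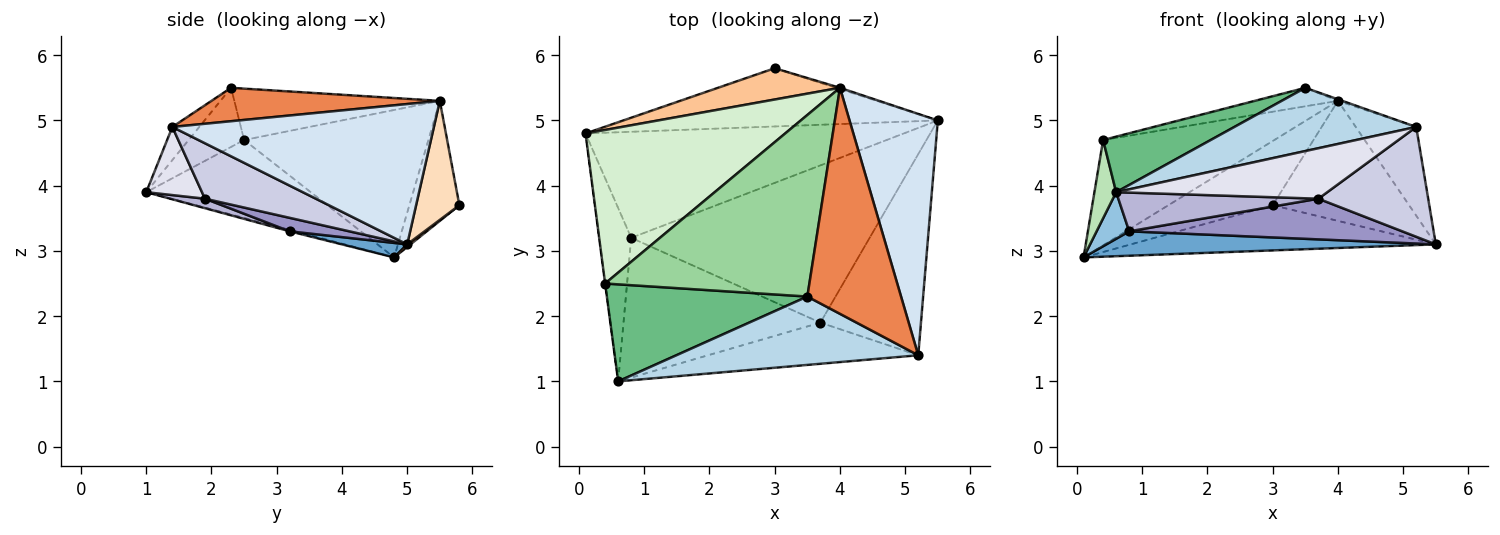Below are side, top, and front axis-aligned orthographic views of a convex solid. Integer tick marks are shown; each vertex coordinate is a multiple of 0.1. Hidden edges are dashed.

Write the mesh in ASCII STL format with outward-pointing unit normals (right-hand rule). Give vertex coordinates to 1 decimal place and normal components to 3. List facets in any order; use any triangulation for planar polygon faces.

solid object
 facet normal 0.044 -0.224 -0.974
  outer loop
   vertex 0.8 3.2 3.3
   vertex 0.1 4.8 2.9
   vertex 5.5 5.0 3.1
  endloop
 endfacet
 facet normal -0.042 -0.259 -0.965
  outer loop
   vertex 0.8 3.2 3.3
   vertex 0.6 1.0 3.9
   vertex 0.1 4.8 2.9
  endloop
 endfacet
 facet normal -0.100 -0.676 0.730
  outer loop
   vertex 5.2 1.4 4.9
   vertex 3.5 2.3 5.5
   vertex 0.6 1.0 3.9
  endloop
 endfacet
 facet normal 0.831 0.192 0.523
  outer loop
   vertex 5.2 1.4 4.9
   vertex 5.5 5.0 3.1
   vertex 4.0 5.5 5.3
  endloop
 endfacet
 facet normal 0.336 0.006 0.942
  outer loop
   vertex 5.2 1.4 4.9
   vertex 4.0 5.5 5.3
   vertex 3.5 2.3 5.5
  endloop
 endfacet
 facet normal 0.007 0.613 -0.790
  outer loop
   vertex 3.0 5.8 3.7
   vertex 5.5 5.0 3.1
   vertex 0.1 4.8 2.9
  endloop
 endfacet
 facet normal -0.396 0.826 0.402
  outer loop
   vertex 3.0 5.8 3.7
   vertex 0.1 4.8 2.9
   vertex 4.0 5.5 5.3
  endloop
 endfacet
 facet normal 0.303 0.953 -0.010
  outer loop
   vertex 3.0 5.8 3.7
   vertex 4.0 5.5 5.3
   vertex 5.5 5.0 3.1
  endloop
 endfacet
 facet normal -0.248 -0.481 0.841
  outer loop
   vertex 0.4 2.5 4.7
   vertex 0.6 1.0 3.9
   vertex 3.5 2.3 5.5
  endloop
 endfacet
 facet normal -0.243 0.098 0.965
  outer loop
   vertex 0.4 2.5 4.7
   vertex 3.5 2.3 5.5
   vertex 4.0 5.5 5.3
  endloop
 endfacet
 facet normal -0.991 -0.131 -0.002
  outer loop
   vertex 0.4 2.5 4.7
   vertex 0.1 4.8 2.9
   vertex 0.6 1.0 3.9
  endloop
 endfacet
 facet normal -0.520 0.483 0.704
  outer loop
   vertex 0.4 2.5 4.7
   vertex 4.0 5.5 5.3
   vertex 0.1 4.8 2.9
  endloop
 endfacet
 facet normal 0.055 -0.250 -0.967
  outer loop
   vertex 3.7 1.9 3.8
   vertex 0.8 3.2 3.3
   vertex 5.5 5.0 3.1
  endloop
 endfacet
 facet normal 0.046 -0.267 -0.963
  outer loop
   vertex 3.7 1.9 3.8
   vertex 0.6 1.0 3.9
   vertex 0.8 3.2 3.3
  endloop
 endfacet
 facet normal 0.436 -0.431 -0.790
  outer loop
   vertex 3.7 1.9 3.8
   vertex 5.5 5.0 3.1
   vertex 5.2 1.4 4.9
  endloop
 endfacet
 facet normal 0.201 -0.760 -0.619
  outer loop
   vertex 3.7 1.9 3.8
   vertex 5.2 1.4 4.9
   vertex 0.6 1.0 3.9
  endloop
 endfacet
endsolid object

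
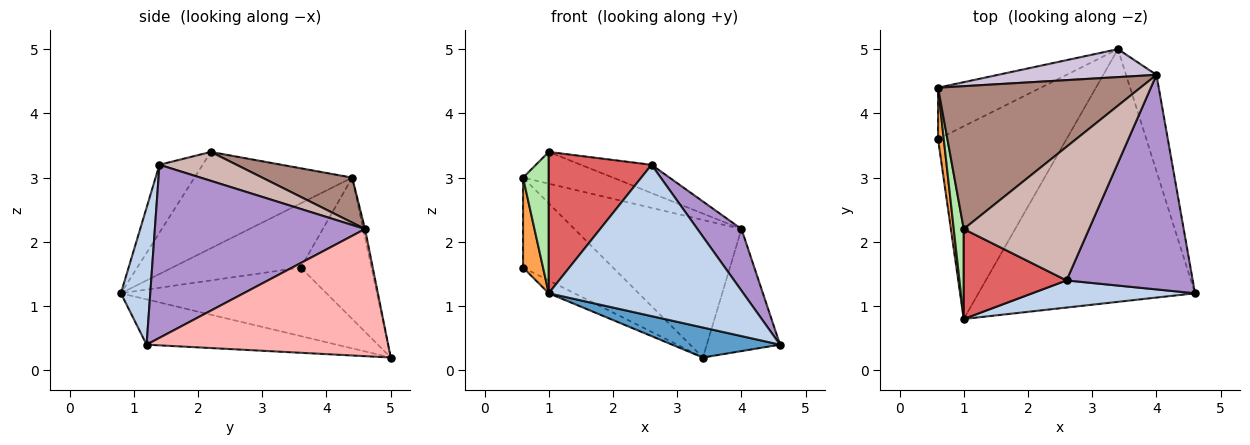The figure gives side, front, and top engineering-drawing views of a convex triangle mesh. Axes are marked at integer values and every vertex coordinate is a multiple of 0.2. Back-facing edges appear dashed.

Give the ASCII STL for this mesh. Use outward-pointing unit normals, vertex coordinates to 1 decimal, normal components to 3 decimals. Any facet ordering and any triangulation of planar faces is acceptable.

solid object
 facet normal -0.203 -0.115 -0.972
  outer loop
   vertex 3.4 5.0 0.2
   vertex 4.6 1.2 0.4
   vertex 1.0 0.8 1.2
  endloop
 endfacet
 facet normal 0.147 -0.974 0.175
  outer loop
   vertex 2.6 1.4 3.2
   vertex 1.0 0.8 1.2
   vertex 4.6 1.2 0.4
  endloop
 endfacet
 facet normal -0.984 -0.153 0.087
  outer loop
   vertex 0.6 3.6 1.6
   vertex 1.0 0.8 1.2
   vertex 0.6 4.4 3.0
  endloop
 endfacet
 facet normal -0.564 0.717 -0.410
  outer loop
   vertex 0.6 3.6 1.6
   vertex 0.6 4.4 3.0
   vertex 3.4 5.0 0.2
  endloop
 endfacet
 facet normal -0.470 0.059 -0.881
  outer loop
   vertex 0.6 3.6 1.6
   vertex 3.4 5.0 0.2
   vertex 1.0 0.8 1.2
  endloop
 endfacet
 facet normal -0.982 -0.160 0.102
  outer loop
   vertex 1.0 2.2 3.4
   vertex 0.6 4.4 3.0
   vertex 1.0 0.8 1.2
  endloop
 endfacet
 facet normal -0.334 -0.795 0.506
  outer loop
   vertex 1.0 2.2 3.4
   vertex 1.0 0.8 1.2
   vertex 2.6 1.4 3.2
  endloop
 endfacet
 facet normal 0.933 0.283 -0.223
  outer loop
   vertex 4.0 4.6 2.2
   vertex 4.6 1.2 0.4
   vertex 3.4 5.0 0.2
  endloop
 endfacet
 facet normal 0.797 -0.167 0.581
  outer loop
   vertex 4.0 4.6 2.2
   vertex 2.6 1.4 3.2
   vertex 4.6 1.2 0.4
  endloop
 endfacet
 facet normal -0.011 0.980 0.199
  outer loop
   vertex 4.0 4.6 2.2
   vertex 3.4 5.0 0.2
   vertex 0.6 4.4 3.0
  endloop
 endfacet
 facet normal 0.212 0.212 0.954
  outer loop
   vertex 4.0 4.6 2.2
   vertex 0.6 4.4 3.0
   vertex 1.0 2.2 3.4
  endloop
 endfacet
 facet normal 0.220 0.202 0.954
  outer loop
   vertex 4.0 4.6 2.2
   vertex 1.0 2.2 3.4
   vertex 2.6 1.4 3.2
  endloop
 endfacet
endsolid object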